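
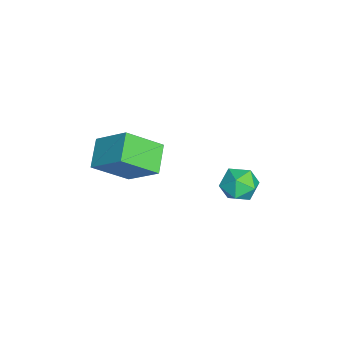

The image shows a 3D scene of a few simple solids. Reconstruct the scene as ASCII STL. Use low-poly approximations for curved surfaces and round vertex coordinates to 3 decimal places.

solid 
facet normal -0.396 -0.660 -0.638
outer loop
vertex 3.514 -5.485 0.944
vertex 2.144 -5.352 1.657
vertex 2.98 -3.881 -0.383
endloop
endfacet
facet normal 0.884 -0.086 -0.460
outer loop
vertex 3.816 -2.488 0.963
vertex 3.514 -5.485 0.944
vertex 2.98 -3.881 -0.383
endloop
endfacet
facet normal -0.396 -0.660 -0.638
outer loop
vertex 2.98 -3.881 -0.383
vertex 2.144 -5.352 1.657
vertex 1.61 -3.747 0.329
endloop
endfacet
facet normal -0.248 0.746 -0.618
outer loop
vertex 1.61 -3.747 0.329
vertex 3.816 -2.488 0.963
vertex 2.98 -3.881 -0.383
endloop
endfacet
facet normal 0.249 -0.746 0.618
outer loop
vertex 3.514 -5.485 0.944
vertex 2.98 -3.959 3.003
vertex 2.144 -5.352 1.657
endloop
endfacet
facet normal 0.884 -0.086 -0.460
outer loop
vertex 4.35 -4.093 2.291
vertex 3.514 -5.485 0.944
vertex 3.816 -2.488 0.963
endloop
endfacet
facet normal 0.248 -0.746 0.618
outer loop
vertex 4.35 -4.093 2.291
vertex 2.98 -3.959 3.003
vertex 3.514 -5.485 0.944
endloop
endfacet
facet normal -0.884 0.086 0.460
outer loop
vertex 2.144 -5.352 1.657
vertex 2.98 -3.959 3.003
vertex 1.61 -3.747 0.329
endloop
endfacet
facet normal -0.249 0.747 -0.617
outer loop
vertex 2.446 -2.355 1.676
vertex 3.816 -2.488 0.963
vertex 1.61 -3.747 0.329
endloop
endfacet
facet normal -0.884 0.086 0.460
outer loop
vertex 1.61 -3.747 0.329
vertex 2.98 -3.959 3.003
vertex 2.446 -2.355 1.676
endloop
endfacet
facet normal 0.396 0.660 0.638
outer loop
vertex 2.446 -2.355 1.676
vertex 4.35 -4.093 2.291
vertex 3.816 -2.488 0.963
endloop
endfacet
facet normal 0.396 0.660 0.638
outer loop
vertex 2.98 -3.959 3.003
vertex 4.35 -4.093 2.291
vertex 2.446 -2.355 1.676
endloop
endfacet
facet normal 0.314 0.919 -0.237
outer loop
vertex 2.592 1.491 -2.03
vertex 1.842 1.888 -1.483
vertex 2.734 1.695 -1.052
endloop
endfacet
facet normal 0.860 0.460 -0.221
outer loop
vertex 2.592 1.491 -2.03
vertex 2.734 1.695 -1.052
vertex 3.092 0.838 -1.445
endloop
endfacet
facet normal 0.723 -0.062 -0.688
outer loop
vertex 2.592 1.491 -2.03
vertex 3.092 0.838 -1.445
vertex 2.421 0.5 -2.12
endloop
endfacet
facet normal 0.092 0.074 -0.993
outer loop
vertex 2.592 1.491 -2.03
vertex 2.421 0.5 -2.12
vertex 1.649 1.149 -2.143
endloop
endfacet
facet normal -0.161 0.680 -0.715
outer loop
vertex 2.592 1.491 -2.03
vertex 1.649 1.149 -2.143
vertex 1.842 1.888 -1.483
endloop
endfacet
facet normal 0.886 0.172 0.431
outer loop
vertex 3.092 0.838 -1.445
vertex 2.734 1.695 -1.052
vertex 2.651 0.831 -0.537
endloop
endfacet
facet normal 0.003 0.915 0.404
outer loop
vertex 2.734 1.695 -1.052
vertex 1.842 1.888 -1.483
vertex 1.879 1.48 -0.56
endloop
endfacet
facet normal -0.765 0.528 -0.368
outer loop
vertex 1.842 1.888 -1.483
vertex 1.649 1.149 -2.143
vertex 1.208 1.142 -1.235
endloop
endfacet
facet normal -0.356 -0.453 -0.817
outer loop
vertex 1.649 1.149 -2.143
vertex 2.421 0.5 -2.12
vertex 1.566 0.285 -1.628
endloop
endfacet
facet normal 0.665 -0.673 -0.324
outer loop
vertex 2.421 0.5 -2.12
vertex 3.092 0.838 -1.445
vertex 2.458 0.092 -1.197
endloop
endfacet
facet normal -0.092 -0.074 0.993
outer loop
vertex 1.708 0.489 -0.65
vertex 2.651 0.831 -0.537
vertex 1.879 1.48 -0.56
endloop
endfacet
facet normal -0.723 0.062 0.688
outer loop
vertex 1.708 0.489 -0.65
vertex 1.879 1.48 -0.56
vertex 1.208 1.142 -1.235
endloop
endfacet
facet normal -0.860 -0.460 0.221
outer loop
vertex 1.708 0.489 -0.65
vertex 1.208 1.142 -1.235
vertex 1.566 0.285 -1.628
endloop
endfacet
facet normal -0.314 -0.919 0.237
outer loop
vertex 1.708 0.489 -0.65
vertex 1.566 0.285 -1.628
vertex 2.458 0.092 -1.197
endloop
endfacet
facet normal 0.161 -0.680 0.715
outer loop
vertex 1.708 0.489 -0.65
vertex 2.458 0.092 -1.197
vertex 2.651 0.831 -0.537
endloop
endfacet
facet normal 0.356 0.453 0.817
outer loop
vertex 1.879 1.48 -0.56
vertex 2.651 0.831 -0.537
vertex 2.734 1.695 -1.052
endloop
endfacet
facet normal -0.665 0.673 0.324
outer loop
vertex 1.208 1.142 -1.235
vertex 1.879 1.48 -0.56
vertex 1.842 1.888 -1.483
endloop
endfacet
facet normal -0.886 -0.172 -0.431
outer loop
vertex 1.566 0.285 -1.628
vertex 1.208 1.142 -1.235
vertex 1.649 1.149 -2.143
endloop
endfacet
facet normal -0.003 -0.915 -0.404
outer loop
vertex 2.458 0.092 -1.197
vertex 1.566 0.285 -1.628
vertex 2.421 0.5 -2.12
endloop
endfacet
facet normal 0.765 -0.528 0.368
outer loop
vertex 2.651 0.831 -0.537
vertex 2.458 0.092 -1.197
vertex 3.092 0.838 -1.445
endloop
endfacet

endsolid


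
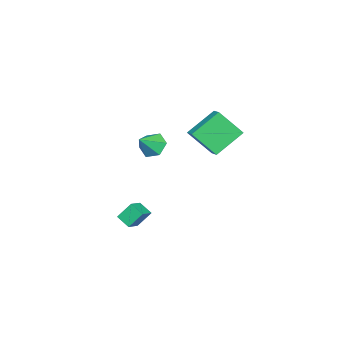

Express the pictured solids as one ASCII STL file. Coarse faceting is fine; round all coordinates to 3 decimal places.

solid 
facet normal -0.905 0.078 -0.418
outer loop
vertex 2.283 1.047 -2.751
vertex 2.548 1.829 -3.179
vertex 2.658 0.41 -3.683
endloop
endfacet
facet normal -0.285 -0.841 0.460
outer loop
vertex 3.572 0.331 -3.261
vertex 2.283 1.047 -2.751
vertex 2.658 0.41 -3.683
endloop
endfacet
facet normal -0.905 0.078 -0.418
outer loop
vertex 2.658 0.41 -3.683
vertex 2.548 1.829 -3.179
vertex 2.923 1.192 -4.111
endloop
endfacet
facet normal 0.315 -0.536 -0.783
outer loop
vertex 2.923 1.192 -4.111
vertex 3.572 0.331 -3.261
vertex 2.658 0.41 -3.683
endloop
endfacet
facet normal -0.315 0.536 0.783
outer loop
vertex 2.283 1.047 -2.751
vertex 3.462 1.75 -2.757
vertex 2.548 1.829 -3.179
endloop
endfacet
facet normal -0.285 -0.841 0.460
outer loop
vertex 3.197 0.968 -2.329
vertex 2.283 1.047 -2.751
vertex 3.572 0.331 -3.261
endloop
endfacet
facet normal -0.315 0.536 0.783
outer loop
vertex 3.197 0.968 -2.329
vertex 3.462 1.75 -2.757
vertex 2.283 1.047 -2.751
endloop
endfacet
facet normal 0.285 0.841 -0.460
outer loop
vertex 2.548 1.829 -3.179
vertex 3.462 1.75 -2.757
vertex 2.923 1.192 -4.111
endloop
endfacet
facet normal 0.315 -0.536 -0.783
outer loop
vertex 3.837 1.113 -3.689
vertex 3.572 0.331 -3.261
vertex 2.923 1.192 -4.111
endloop
endfacet
facet normal 0.285 0.841 -0.460
outer loop
vertex 2.923 1.192 -4.111
vertex 3.462 1.75 -2.757
vertex 3.837 1.113 -3.689
endloop
endfacet
facet normal 0.905 -0.078 0.418
outer loop
vertex 3.837 1.113 -3.689
vertex 3.197 0.968 -2.329
vertex 3.572 0.331 -3.261
endloop
endfacet
facet normal 0.905 -0.078 0.418
outer loop
vertex 3.462 1.75 -2.757
vertex 3.197 0.968 -2.329
vertex 3.837 1.113 -3.689
endloop
endfacet
facet normal -0.686 0.458 0.566
outer loop
vertex -4.809 2.251 0.957
vertex -4.144 2.818 1.304
vertex -5.157 3.578 -0.54
endloop
endfacet
facet normal -0.707 -0.603 -0.370
outer loop
vertex -3.696 2.602 -1.744
vertex -4.809 2.251 0.957
vertex -5.157 3.578 -0.54
endloop
endfacet
facet normal -0.686 0.458 0.566
outer loop
vertex -5.157 3.578 -0.54
vertex -4.144 2.818 1.304
vertex -4.492 4.145 -0.192
endloop
endfacet
facet normal -0.171 0.653 -0.737
outer loop
vertex -4.492 4.145 -0.192
vertex -3.696 2.602 -1.744
vertex -5.157 3.578 -0.54
endloop
endfacet
facet normal 0.172 -0.653 0.738
outer loop
vertex -4.809 2.251 0.957
vertex -2.683 1.842 0.1
vertex -4.144 2.818 1.304
endloop
endfacet
facet normal -0.707 -0.602 -0.370
outer loop
vertex -3.348 1.275 -0.248
vertex -4.809 2.251 0.957
vertex -3.696 2.602 -1.744
endloop
endfacet
facet normal 0.171 -0.654 0.737
outer loop
vertex -3.348 1.275 -0.248
vertex -2.683 1.842 0.1
vertex -4.809 2.251 0.957
endloop
endfacet
facet normal 0.707 0.602 0.370
outer loop
vertex -4.144 2.818 1.304
vertex -2.683 1.842 0.1
vertex -4.492 4.145 -0.192
endloop
endfacet
facet normal -0.172 0.653 -0.738
outer loop
vertex -3.031 3.169 -1.397
vertex -3.696 2.602 -1.744
vertex -4.492 4.145 -0.192
endloop
endfacet
facet normal 0.707 0.602 0.370
outer loop
vertex -4.492 4.145 -0.192
vertex -2.683 1.842 0.1
vertex -3.031 3.169 -1.397
endloop
endfacet
facet normal 0.686 -0.458 -0.566
outer loop
vertex -3.031 3.169 -1.397
vertex -3.348 1.275 -0.248
vertex -3.696 2.602 -1.744
endloop
endfacet
facet normal 0.686 -0.458 -0.565
outer loop
vertex -2.683 1.842 0.1
vertex -3.348 1.275 -0.248
vertex -3.031 3.169 -1.397
endloop
endfacet
facet normal -0.725 0.260 -0.638
outer loop
vertex -0.492 0.108 -0.941
vertex -1.023 0.29 -0.264
vertex -0.504 0.918 -0.598
endloop
endfacet
facet normal 0.953 0.130 -0.274
outer loop
vertex -0.492 0.108 -0.941
vertex -0.504 0.918 -0.598
vertex -0.017 -0.07 0.624
endloop
endfacet
facet normal -0.725 0.259 -0.638
outer loop
vertex -0.504 0.918 -0.598
vertex -1.023 0.29 -0.264
vertex -1.036 1.1 0.08
endloop
endfacet
facet normal 0.639 0.702 0.313
outer loop
vertex -0.504 0.918 -0.598
vertex -1.036 1.1 0.08
vertex -0.017 -0.07 0.624
endloop
endfacet
facet normal -0.724 0.260 -0.639
outer loop
vertex -1.036 1.1 0.08
vertex -1.023 0.29 -0.264
vertex -1.555 0.473 0.413
endloop
endfacet
facet normal 0.035 0.446 0.894
outer loop
vertex -1.036 1.1 0.08
vertex -1.555 0.473 0.413
vertex -0.017 -0.07 0.624
endloop
endfacet
facet normal -0.724 0.259 -0.639
outer loop
vertex -1.555 0.473 0.413
vertex -1.023 0.29 -0.264
vertex -1.542 -0.337 0.07
endloop
endfacet
facet normal -0.256 -0.380 0.889
outer loop
vertex -1.555 0.473 0.413
vertex -1.542 -0.337 0.07
vertex -0.017 -0.07 0.624
endloop
endfacet
facet normal -0.725 0.260 -0.638
outer loop
vertex -1.542 -0.337 0.07
vertex -1.023 0.29 -0.264
vertex -1.011 -0.52 -0.607
endloop
endfacet
facet normal 0.057 -0.952 0.302
outer loop
vertex -1.542 -0.337 0.07
vertex -1.011 -0.52 -0.607
vertex -0.017 -0.07 0.624
endloop
endfacet
facet normal -0.725 0.260 -0.638
outer loop
vertex -1.011 -0.52 -0.607
vertex -1.023 0.29 -0.264
vertex -0.492 0.108 -0.941
endloop
endfacet
facet normal 0.662 -0.696 -0.280
outer loop
vertex -1.011 -0.52 -0.607
vertex -0.492 0.108 -0.941
vertex -0.017 -0.07 0.624
endloop
endfacet

endsolid


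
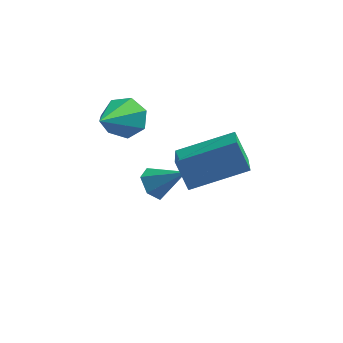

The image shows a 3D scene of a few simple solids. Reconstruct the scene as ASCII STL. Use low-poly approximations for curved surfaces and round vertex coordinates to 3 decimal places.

solid 
facet normal 0.189 0.842 -0.506
outer loop
vertex 0.097 -0.749 0.227
vertex -0.563 -0.823 -0.143
vertex -0.425 -0.461 0.511
endloop
endfacet
facet normal 0.482 0.010 0.876
outer loop
vertex 0.097 -0.749 0.227
vertex -0.425 -0.461 0.511
vertex -0.917 -2.397 0.803
endloop
endfacet
facet normal 0.189 0.842 -0.506
outer loop
vertex -0.425 -0.461 0.511
vertex -0.563 -0.823 -0.143
vertex -1.05 -0.446 0.302
endloop
endfacet
facet normal -0.305 0.217 0.927
outer loop
vertex -0.425 -0.461 0.511
vertex -1.05 -0.446 0.302
vertex -0.917 -2.397 0.803
endloop
endfacet
facet normal 0.189 0.842 -0.506
outer loop
vertex -1.05 -0.446 0.302
vertex -0.563 -0.823 -0.143
vertex -1.309 -0.715 -0.242
endloop
endfacet
facet normal -0.910 0.044 0.412
outer loop
vertex -1.05 -0.446 0.302
vertex -1.309 -0.715 -0.242
vertex -0.917 -2.397 0.803
endloop
endfacet
facet normal 0.189 0.842 -0.506
outer loop
vertex -1.309 -0.715 -0.242
vertex -0.563 -0.823 -0.143
vertex -1.006 -1.065 -0.711
endloop
endfacet
facet normal -0.880 -0.381 -0.284
outer loop
vertex -1.309 -0.715 -0.242
vertex -1.006 -1.065 -0.711
vertex -0.917 -2.397 0.803
endloop
endfacet
facet normal 0.189 0.842 -0.506
outer loop
vertex -1.006 -1.065 -0.711
vertex -0.563 -0.823 -0.143
vertex -0.369 -1.233 -0.753
endloop
endfacet
facet normal -0.236 -0.736 -0.634
outer loop
vertex -1.006 -1.065 -0.711
vertex -0.369 -1.233 -0.753
vertex -0.917 -2.397 0.803
endloop
endfacet
facet normal 0.190 0.842 -0.505
outer loop
vertex -0.369 -1.233 -0.753
vertex -0.563 -0.823 -0.143
vertex 0.121 -1.093 -0.335
endloop
endfacet
facet normal 0.537 -0.755 -0.376
outer loop
vertex -0.369 -1.233 -0.753
vertex 0.121 -1.093 -0.335
vertex -0.917 -2.397 0.803
endloop
endfacet
facet normal 0.190 0.841 -0.507
outer loop
vertex 0.121 -1.093 -0.335
vertex -0.563 -0.823 -0.143
vertex 0.097 -0.749 0.227
endloop
endfacet
facet normal 0.856 -0.423 0.296
outer loop
vertex 0.121 -1.093 -0.335
vertex 0.097 -0.749 0.227
vertex -0.917 -2.397 0.803
endloop
endfacet
facet normal -0.798 0.033 -0.602
outer loop
vertex 0.493 0.176 -4.173
vertex 0.137 -0.069 -3.714
vertex 0.201 0.556 -3.765
endloop
endfacet
facet normal 0.662 0.723 -0.200
outer loop
vertex 0.493 0.176 -4.173
vertex 0.201 0.556 -3.765
vertex 1.183 -0.111 -2.926
endloop
endfacet
facet normal -0.798 0.033 -0.602
outer loop
vertex 0.201 0.556 -3.765
vertex 0.137 -0.069 -3.714
vertex -0.155 0.311 -3.306
endloop
endfacet
facet normal 0.112 0.838 0.534
outer loop
vertex 0.201 0.556 -3.765
vertex -0.155 0.311 -3.306
vertex 1.183 -0.111 -2.926
endloop
endfacet
facet normal -0.798 0.033 -0.602
outer loop
vertex -0.155 0.311 -3.306
vertex 0.137 -0.069 -3.714
vertex -0.219 -0.313 -3.255
endloop
endfacet
facet normal -0.241 0.104 0.965
outer loop
vertex -0.155 0.311 -3.306
vertex -0.219 -0.313 -3.255
vertex 1.183 -0.111 -2.926
endloop
endfacet
facet normal -0.798 0.031 -0.602
outer loop
vertex -0.219 -0.313 -3.255
vertex 0.137 -0.069 -3.714
vertex 0.074 -0.694 -3.663
endloop
endfacet
facet normal -0.048 -0.747 0.663
outer loop
vertex -0.219 -0.313 -3.255
vertex 0.074 -0.694 -3.663
vertex 1.183 -0.111 -2.926
endloop
endfacet
facet normal -0.798 0.031 -0.602
outer loop
vertex 0.074 -0.694 -3.663
vertex 0.137 -0.069 -3.714
vertex 0.43 -0.449 -4.122
endloop
endfacet
facet normal 0.501 -0.862 -0.072
outer loop
vertex 0.074 -0.694 -3.663
vertex 0.43 -0.449 -4.122
vertex 1.183 -0.111 -2.926
endloop
endfacet
facet normal -0.798 0.031 -0.602
outer loop
vertex 0.43 -0.449 -4.122
vertex 0.137 -0.069 -3.714
vertex 0.493 0.176 -4.173
endloop
endfacet
facet normal 0.855 -0.127 -0.502
outer loop
vertex 0.43 -0.449 -4.122
vertex 0.493 0.176 -4.173
vertex 1.183 -0.111 -2.926
endloop
endfacet
facet normal -0.447 0.344 0.826
outer loop
vertex 3.102 -2.328 0.456
vertex 2.73 -0.518 -0.498
vertex 1.436 -2.998 -0.166
endloop
endfacet
facet normal 0.179 -0.870 0.459
outer loop
vertex 1.91 -3.362 -1.042
vertex 3.102 -2.328 0.456
vertex 1.436 -2.998 -0.166
endloop
endfacet
facet normal -0.447 0.344 0.826
outer loop
vertex 1.436 -2.998 -0.166
vertex 2.73 -0.518 -0.498
vertex 1.065 -1.187 -1.12
endloop
endfacet
facet normal -0.877 -0.352 -0.328
outer loop
vertex 1.065 -1.187 -1.12
vertex 1.91 -3.362 -1.042
vertex 1.436 -2.998 -0.166
endloop
endfacet
facet normal 0.876 0.353 0.328
outer loop
vertex 3.102 -2.328 0.456
vertex 3.204 -0.882 -1.374
vertex 2.73 -0.518 -0.498
endloop
endfacet
facet normal 0.178 -0.870 0.459
outer loop
vertex 3.575 -2.693 -0.42
vertex 3.102 -2.328 0.456
vertex 1.91 -3.362 -1.042
endloop
endfacet
facet normal 0.877 0.352 0.327
outer loop
vertex 3.575 -2.693 -0.42
vertex 3.204 -0.882 -1.374
vertex 3.102 -2.328 0.456
endloop
endfacet
facet normal -0.179 0.871 -0.458
outer loop
vertex 2.73 -0.518 -0.498
vertex 3.204 -0.882 -1.374
vertex 1.065 -1.187 -1.12
endloop
endfacet
facet normal -0.877 -0.352 -0.327
outer loop
vertex 1.538 -1.552 -1.996
vertex 1.91 -3.362 -1.042
vertex 1.065 -1.187 -1.12
endloop
endfacet
facet normal -0.179 0.870 -0.459
outer loop
vertex 1.065 -1.187 -1.12
vertex 3.204 -0.882 -1.374
vertex 1.538 -1.552 -1.996
endloop
endfacet
facet normal 0.447 -0.344 -0.826
outer loop
vertex 1.538 -1.552 -1.996
vertex 3.575 -2.693 -0.42
vertex 1.91 -3.362 -1.042
endloop
endfacet
facet normal 0.447 -0.344 -0.826
outer loop
vertex 3.204 -0.882 -1.374
vertex 3.575 -2.693 -0.42
vertex 1.538 -1.552 -1.996
endloop
endfacet

endsolid


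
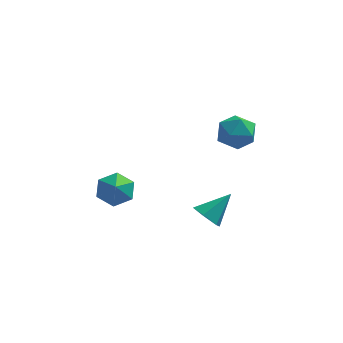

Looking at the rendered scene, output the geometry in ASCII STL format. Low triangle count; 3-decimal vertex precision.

solid 
facet normal -0.622 -0.487 -0.613
outer loop
vertex 3.021 -3.558 0.893
vertex 2.336 -3.466 1.515
vertex 2.465 -2.813 0.865
endloop
endfacet
facet normal 0.707 0.510 -0.490
outer loop
vertex 3.021 -3.558 0.893
vertex 2.465 -2.813 0.865
vertex 3.524 -2.534 2.685
endloop
endfacet
facet normal -0.622 -0.487 -0.613
outer loop
vertex 2.465 -2.813 0.865
vertex 2.336 -3.466 1.515
vertex 1.78 -2.721 1.487
endloop
endfacet
facet normal -0.003 0.989 -0.150
outer loop
vertex 2.465 -2.813 0.865
vertex 1.78 -2.721 1.487
vertex 3.524 -2.534 2.685
endloop
endfacet
facet normal -0.622 -0.487 -0.612
outer loop
vertex 1.78 -2.721 1.487
vertex 2.336 -3.466 1.515
vertex 1.651 -3.373 2.137
endloop
endfacet
facet normal -0.468 0.669 0.578
outer loop
vertex 1.78 -2.721 1.487
vertex 1.651 -3.373 2.137
vertex 3.524 -2.534 2.685
endloop
endfacet
facet normal -0.622 -0.487 -0.612
outer loop
vertex 1.651 -3.373 2.137
vertex 2.336 -3.466 1.515
vertex 2.207 -4.118 2.165
endloop
endfacet
facet normal -0.224 -0.131 0.966
outer loop
vertex 1.651 -3.373 2.137
vertex 2.207 -4.118 2.165
vertex 3.524 -2.534 2.685
endloop
endfacet
facet normal -0.622 -0.488 -0.613
outer loop
vertex 2.207 -4.118 2.165
vertex 2.336 -3.466 1.515
vertex 2.892 -4.21 1.543
endloop
endfacet
facet normal 0.486 -0.610 0.626
outer loop
vertex 2.207 -4.118 2.165
vertex 2.892 -4.21 1.543
vertex 3.524 -2.534 2.685
endloop
endfacet
facet normal -0.622 -0.488 -0.613
outer loop
vertex 2.892 -4.21 1.543
vertex 2.336 -3.466 1.515
vertex 3.021 -3.558 0.893
endloop
endfacet
facet normal 0.952 -0.290 -0.102
outer loop
vertex 2.892 -4.21 1.543
vertex 3.021 -3.558 0.893
vertex 3.524 -2.534 2.685
endloop
endfacet
facet normal -0.997 0.081 0.015
outer loop
vertex 2.564 4.305 2.714
vertex 2.462 3.073 2.601
vertex 2.521 3.59 3.727
endloop
endfacet
facet normal -0.693 0.602 0.396
outer loop
vertex 2.564 4.305 2.714
vertex 2.521 3.59 3.727
vertex 3.316 4.541 3.672
endloop
endfacet
facet normal -0.256 0.966 -0.037
outer loop
vertex 2.564 4.305 2.714
vertex 3.316 4.541 3.672
vertex 3.749 4.611 2.511
endloop
endfacet
facet normal -0.290 0.669 -0.684
outer loop
vertex 2.564 4.305 2.714
vertex 3.749 4.611 2.511
vertex 3.221 3.705 1.849
endloop
endfacet
facet normal -0.748 0.122 -0.653
outer loop
vertex 2.564 4.305 2.714
vertex 3.221 3.705 1.849
vertex 2.462 3.073 2.601
endloop
endfacet
facet normal -0.297 0.301 0.906
outer loop
vertex 3.316 4.541 3.672
vertex 2.521 3.59 3.727
vertex 3.679 3.455 4.151
endloop
endfacet
facet normal -0.788 -0.543 0.291
outer loop
vertex 2.521 3.59 3.727
vertex 2.462 3.073 2.601
vertex 3.151 2.549 3.489
endloop
endfacet
facet normal -0.385 -0.477 -0.790
outer loop
vertex 2.462 3.073 2.601
vertex 3.221 3.705 1.849
vertex 3.584 2.619 2.328
endloop
endfacet
facet normal 0.356 0.407 -0.841
outer loop
vertex 3.221 3.705 1.849
vertex 3.749 4.611 2.511
vertex 4.379 3.57 2.273
endloop
endfacet
facet normal 0.410 0.889 0.206
outer loop
vertex 3.749 4.611 2.511
vertex 3.316 4.541 3.672
vertex 4.438 4.087 3.399
endloop
endfacet
facet normal 0.290 -0.669 0.684
outer loop
vertex 4.336 2.855 3.286
vertex 3.679 3.455 4.151
vertex 3.151 2.549 3.489
endloop
endfacet
facet normal 0.256 -0.966 0.037
outer loop
vertex 4.336 2.855 3.286
vertex 3.151 2.549 3.489
vertex 3.584 2.619 2.328
endloop
endfacet
facet normal 0.693 -0.602 -0.396
outer loop
vertex 4.336 2.855 3.286
vertex 3.584 2.619 2.328
vertex 4.379 3.57 2.273
endloop
endfacet
facet normal 0.997 -0.081 -0.015
outer loop
vertex 4.336 2.855 3.286
vertex 4.379 3.57 2.273
vertex 4.438 4.087 3.399
endloop
endfacet
facet normal 0.748 -0.122 0.653
outer loop
vertex 4.336 2.855 3.286
vertex 4.438 4.087 3.399
vertex 3.679 3.455 4.151
endloop
endfacet
facet normal -0.356 -0.407 0.841
outer loop
vertex 3.151 2.549 3.489
vertex 3.679 3.455 4.151
vertex 2.521 3.59 3.727
endloop
endfacet
facet normal -0.410 -0.889 -0.206
outer loop
vertex 3.584 2.619 2.328
vertex 3.151 2.549 3.489
vertex 2.462 3.073 2.601
endloop
endfacet
facet normal 0.297 -0.301 -0.906
outer loop
vertex 4.379 3.57 2.273
vertex 3.584 2.619 2.328
vertex 3.221 3.705 1.849
endloop
endfacet
facet normal 0.788 0.543 -0.291
outer loop
vertex 4.438 4.087 3.399
vertex 4.379 3.57 2.273
vertex 3.749 4.611 2.511
endloop
endfacet
facet normal 0.385 0.477 0.790
outer loop
vertex 3.679 3.455 4.151
vertex 4.438 4.087 3.399
vertex 3.316 4.541 3.672
endloop
endfacet
facet normal -0.103 0.685 -0.721
outer loop
vertex -1.625 -0.982 2.045
vertex -2.561 -1.432 1.751
vertex -2.549 -0.649 2.494
endloop
endfacet
facet normal 0.463 0.095 0.881
outer loop
vertex -1.625 -0.982 2.045
vertex -2.549 -0.649 2.494
vertex -2.439 -2.248 2.609
endloop
endfacet
facet normal -0.103 0.685 -0.721
outer loop
vertex -2.549 -0.649 2.494
vertex -2.561 -1.432 1.751
vertex -3.485 -1.099 2.2
endloop
endfacet
facet normal -0.319 0.046 0.946
outer loop
vertex -2.549 -0.649 2.494
vertex -3.485 -1.099 2.2
vertex -2.439 -2.248 2.609
endloop
endfacet
facet normal -0.103 0.686 -0.721
outer loop
vertex -3.485 -1.099 2.2
vertex -2.561 -1.432 1.751
vertex -3.498 -1.882 1.457
endloop
endfacet
facet normal -0.719 -0.472 0.510
outer loop
vertex -3.485 -1.099 2.2
vertex -3.498 -1.882 1.457
vertex -2.439 -2.248 2.609
endloop
endfacet
facet normal -0.103 0.685 -0.721
outer loop
vertex -3.498 -1.882 1.457
vertex -2.561 -1.432 1.751
vertex -2.574 -2.216 1.008
endloop
endfacet
facet normal -0.336 -0.942 0.009
outer loop
vertex -3.498 -1.882 1.457
vertex -2.574 -2.216 1.008
vertex -2.439 -2.248 2.609
endloop
endfacet
facet normal -0.103 0.685 -0.721
outer loop
vertex -2.574 -2.216 1.008
vertex -2.561 -1.432 1.751
vertex -1.637 -1.766 1.302
endloop
endfacet
facet normal 0.446 -0.893 -0.055
outer loop
vertex -2.574 -2.216 1.008
vertex -1.637 -1.766 1.302
vertex -2.439 -2.248 2.609
endloop
endfacet
facet normal -0.103 0.685 -0.721
outer loop
vertex -1.637 -1.766 1.302
vertex -2.561 -1.432 1.751
vertex -1.625 -0.982 2.045
endloop
endfacet
facet normal 0.846 -0.374 0.381
outer loop
vertex -1.637 -1.766 1.302
vertex -1.625 -0.982 2.045
vertex -2.439 -2.248 2.609
endloop
endfacet

endsolid


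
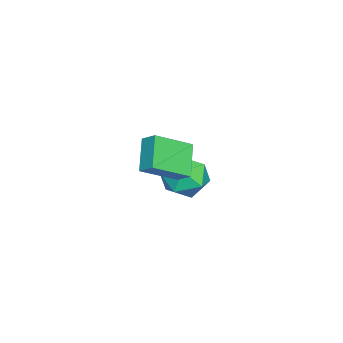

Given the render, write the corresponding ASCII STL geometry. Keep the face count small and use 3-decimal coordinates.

solid 
facet normal -0.581 0.235 0.779
outer loop
vertex -1.672 3.277 -2.217
vertex -0.919 2.703 -1.482
vertex -0.759 3.868 -1.714
endloop
endfacet
facet normal -0.624 0.734 0.270
outer loop
vertex -1.672 3.277 -2.217
vertex -0.759 3.868 -1.714
vertex -1.034 4.058 -2.865
endloop
endfacet
facet normal -0.847 0.418 -0.330
outer loop
vertex -1.672 3.277 -2.217
vertex -1.034 4.058 -2.865
vertex -1.364 3.01 -3.344
endloop
endfacet
facet normal -0.942 -0.276 -0.192
outer loop
vertex -1.672 3.277 -2.217
vertex -1.364 3.01 -3.344
vertex -1.293 2.173 -2.49
endloop
endfacet
facet normal -0.778 -0.389 0.493
outer loop
vertex -1.672 3.277 -2.217
vertex -1.293 2.173 -2.49
vertex -0.919 2.703 -1.482
endloop
endfacet
facet normal 0.033 0.987 0.155
outer loop
vertex -1.034 4.058 -2.865
vertex -0.759 3.868 -1.714
vertex 0.113 3.967 -2.53
endloop
endfacet
facet normal 0.102 0.181 0.978
outer loop
vertex -0.759 3.868 -1.714
vertex -0.919 2.703 -1.482
vertex 0.184 3.13 -1.676
endloop
endfacet
facet normal -0.216 -0.829 0.516
outer loop
vertex -0.919 2.703 -1.482
vertex -1.293 2.173 -2.49
vertex -0.146 2.082 -2.155
endloop
endfacet
facet normal -0.481 -0.646 -0.593
outer loop
vertex -1.293 2.173 -2.49
vertex -1.364 3.01 -3.344
vertex -0.421 2.272 -3.306
endloop
endfacet
facet normal -0.328 0.476 -0.816
outer loop
vertex -1.364 3.01 -3.344
vertex -1.034 4.058 -2.865
vertex -0.261 3.437 -3.538
endloop
endfacet
facet normal 0.942 0.276 0.192
outer loop
vertex 0.492 2.863 -2.803
vertex 0.113 3.967 -2.53
vertex 0.184 3.13 -1.676
endloop
endfacet
facet normal 0.847 -0.418 0.330
outer loop
vertex 0.492 2.863 -2.803
vertex 0.184 3.13 -1.676
vertex -0.146 2.082 -2.155
endloop
endfacet
facet normal 0.624 -0.734 -0.270
outer loop
vertex 0.492 2.863 -2.803
vertex -0.146 2.082 -2.155
vertex -0.421 2.272 -3.306
endloop
endfacet
facet normal 0.581 -0.235 -0.779
outer loop
vertex 0.492 2.863 -2.803
vertex -0.421 2.272 -3.306
vertex -0.261 3.437 -3.538
endloop
endfacet
facet normal 0.778 0.389 -0.493
outer loop
vertex 0.492 2.863 -2.803
vertex -0.261 3.437 -3.538
vertex 0.113 3.967 -2.53
endloop
endfacet
facet normal 0.481 0.646 0.593
outer loop
vertex 0.184 3.13 -1.676
vertex 0.113 3.967 -2.53
vertex -0.759 3.868 -1.714
endloop
endfacet
facet normal 0.328 -0.476 0.816
outer loop
vertex -0.146 2.082 -2.155
vertex 0.184 3.13 -1.676
vertex -0.919 2.703 -1.482
endloop
endfacet
facet normal -0.033 -0.987 -0.155
outer loop
vertex -0.421 2.272 -3.306
vertex -0.146 2.082 -2.155
vertex -1.293 2.173 -2.49
endloop
endfacet
facet normal -0.102 -0.181 -0.978
outer loop
vertex -0.261 3.437 -3.538
vertex -0.421 2.272 -3.306
vertex -1.364 3.01 -3.344
endloop
endfacet
facet normal 0.216 0.829 -0.516
outer loop
vertex 0.113 3.967 -2.53
vertex -0.261 3.437 -3.538
vertex -1.034 4.058 -2.865
endloop
endfacet
facet normal -0.741 -0.130 0.659
outer loop
vertex 3.626 2.343 2.181
vertex 3.928 2.951 2.641
vertex 2.542 3.613 1.213
endloop
endfacet
facet normal -0.368 -0.742 -0.561
outer loop
vertex 3.772 3.829 0.119
vertex 3.626 2.343 2.181
vertex 2.542 3.613 1.213
endloop
endfacet
facet normal -0.741 -0.130 0.659
outer loop
vertex 2.542 3.613 1.213
vertex 3.928 2.951 2.641
vertex 2.844 4.221 1.672
endloop
endfacet
facet normal -0.562 0.658 -0.502
outer loop
vertex 2.844 4.221 1.672
vertex 3.772 3.829 0.119
vertex 2.542 3.613 1.213
endloop
endfacet
facet normal 0.562 -0.658 0.501
outer loop
vertex 3.626 2.343 2.181
vertex 5.158 3.167 1.547
vertex 3.928 2.951 2.641
endloop
endfacet
facet normal -0.368 -0.742 -0.561
outer loop
vertex 4.856 2.559 1.088
vertex 3.626 2.343 2.181
vertex 3.772 3.829 0.119
endloop
endfacet
facet normal 0.562 -0.658 0.502
outer loop
vertex 4.856 2.559 1.088
vertex 5.158 3.167 1.547
vertex 3.626 2.343 2.181
endloop
endfacet
facet normal 0.368 0.742 0.560
outer loop
vertex 3.928 2.951 2.641
vertex 5.158 3.167 1.547
vertex 2.844 4.221 1.672
endloop
endfacet
facet normal -0.561 0.658 -0.502
outer loop
vertex 4.074 4.437 0.579
vertex 3.772 3.829 0.119
vertex 2.844 4.221 1.672
endloop
endfacet
facet normal 0.368 0.742 0.561
outer loop
vertex 2.844 4.221 1.672
vertex 5.158 3.167 1.547
vertex 4.074 4.437 0.579
endloop
endfacet
facet normal 0.741 0.130 -0.659
outer loop
vertex 4.074 4.437 0.579
vertex 4.856 2.559 1.088
vertex 3.772 3.829 0.119
endloop
endfacet
facet normal 0.741 0.130 -0.659
outer loop
vertex 5.158 3.167 1.547
vertex 4.856 2.559 1.088
vertex 4.074 4.437 0.579
endloop
endfacet

endsolid


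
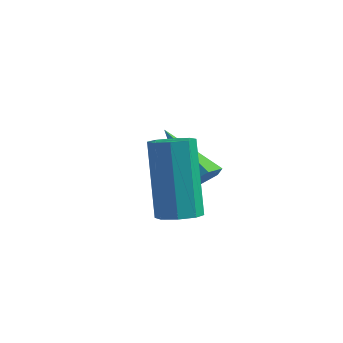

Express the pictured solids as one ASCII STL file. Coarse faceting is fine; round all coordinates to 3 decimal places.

solid 
facet normal 0.265 -0.315 -0.911
outer loop
vertex -0.045 -2.499 -0.025
vertex -0.52 -2.751 -0.076
vertex -0.335 -2.257 -0.193
endloop
endfacet
facet normal 0.661 0.747 -0.065
outer loop
vertex -0.045 -2.499 -0.025
vertex -0.335 -2.257 -0.193
vertex -0.605 -1.837 1.888
endloop
endfacet
facet normal 0.661 0.747 -0.065
outer loop
vertex -0.605 -1.837 1.888
vertex -0.335 -2.257 -0.193
vertex -0.895 -1.595 1.72
endloop
endfacet
facet normal -0.266 0.314 0.911
outer loop
vertex -0.605 -1.837 1.888
vertex -0.895 -1.595 1.72
vertex -1.08 -2.089 1.836
endloop
endfacet
facet normal 0.266 -0.315 -0.911
outer loop
vertex -0.335 -2.257 -0.193
vertex -0.52 -2.751 -0.076
vertex -0.733 -2.304 -0.293
endloop
endfacet
facet normal -0.027 0.942 -0.334
outer loop
vertex -0.335 -2.257 -0.193
vertex -0.733 -2.304 -0.293
vertex -0.895 -1.595 1.72
endloop
endfacet
facet normal -0.030 0.942 -0.334
outer loop
vertex -0.895 -1.595 1.72
vertex -0.733 -2.304 -0.293
vertex -1.293 -1.643 1.62
endloop
endfacet
facet normal -0.267 0.314 0.911
outer loop
vertex -0.895 -1.595 1.72
vertex -1.293 -1.643 1.62
vertex -1.08 -2.089 1.836
endloop
endfacet
facet normal 0.266 -0.315 -0.911
outer loop
vertex -0.733 -2.304 -0.293
vertex -0.52 -2.751 -0.076
vertex -1.007 -2.613 -0.266
endloop
endfacet
facet normal -0.701 0.586 -0.407
outer loop
vertex -0.733 -2.304 -0.293
vertex -1.007 -2.613 -0.266
vertex -1.293 -1.643 1.62
endloop
endfacet
facet normal -0.702 0.585 -0.407
outer loop
vertex -1.293 -1.643 1.62
vertex -1.007 -2.613 -0.266
vertex -1.566 -1.952 1.647
endloop
endfacet
facet normal -0.266 0.314 0.911
outer loop
vertex -1.293 -1.643 1.62
vertex -1.566 -1.952 1.647
vertex -1.08 -2.089 1.836
endloop
endfacet
facet normal 0.266 -0.314 -0.911
outer loop
vertex -1.007 -2.613 -0.266
vertex -0.52 -2.751 -0.076
vertex -0.995 -3.003 -0.128
endloop
endfacet
facet normal -0.963 -0.115 -0.242
outer loop
vertex -1.007 -2.613 -0.266
vertex -0.995 -3.003 -0.128
vertex -1.566 -1.952 1.647
endloop
endfacet
facet normal -0.963 -0.113 -0.243
outer loop
vertex -1.566 -1.952 1.647
vertex -0.995 -3.003 -0.128
vertex -1.555 -2.341 1.785
endloop
endfacet
facet normal -0.265 0.316 0.911
outer loop
vertex -1.566 -1.952 1.647
vertex -1.555 -2.341 1.785
vertex -1.08 -2.089 1.836
endloop
endfacet
facet normal 0.266 -0.314 -0.911
outer loop
vertex -0.995 -3.003 -0.128
vertex -0.52 -2.751 -0.076
vertex -0.705 -3.245 0.04
endloop
endfacet
facet normal -0.661 -0.747 0.065
outer loop
vertex -0.995 -3.003 -0.128
vertex -0.705 -3.245 0.04
vertex -1.555 -2.341 1.785
endloop
endfacet
facet normal -0.661 -0.747 0.065
outer loop
vertex -1.555 -2.341 1.785
vertex -0.705 -3.245 0.04
vertex -1.265 -2.583 1.953
endloop
endfacet
facet normal -0.265 0.315 0.911
outer loop
vertex -1.555 -2.341 1.785
vertex -1.265 -2.583 1.953
vertex -1.08 -2.089 1.836
endloop
endfacet
facet normal 0.267 -0.314 -0.911
outer loop
vertex -0.705 -3.245 0.04
vertex -0.52 -2.751 -0.076
vertex -0.307 -3.197 0.14
endloop
endfacet
facet normal 0.030 -0.942 0.335
outer loop
vertex -0.705 -3.245 0.04
vertex -0.307 -3.197 0.14
vertex -1.265 -2.583 1.953
endloop
endfacet
facet normal 0.027 -0.942 0.334
outer loop
vertex -1.265 -2.583 1.953
vertex -0.307 -3.197 0.14
vertex -0.867 -2.536 2.053
endloop
endfacet
facet normal -0.266 0.315 0.911
outer loop
vertex -1.265 -2.583 1.953
vertex -0.867 -2.536 2.053
vertex -1.08 -2.089 1.836
endloop
endfacet
facet normal 0.266 -0.314 -0.911
outer loop
vertex -0.307 -3.197 0.14
vertex -0.52 -2.751 -0.076
vertex -0.034 -2.888 0.113
endloop
endfacet
facet normal 0.702 -0.584 0.407
outer loop
vertex -0.307 -3.197 0.14
vertex -0.034 -2.888 0.113
vertex -0.867 -2.536 2.053
endloop
endfacet
facet normal 0.701 -0.586 0.407
outer loop
vertex -0.867 -2.536 2.053
vertex -0.034 -2.888 0.113
vertex -0.593 -2.227 2.026
endloop
endfacet
facet normal -0.266 0.315 0.911
outer loop
vertex -0.867 -2.536 2.053
vertex -0.593 -2.227 2.026
vertex -1.08 -2.089 1.836
endloop
endfacet
facet normal 0.265 -0.316 -0.911
outer loop
vertex -0.034 -2.888 0.113
vertex -0.52 -2.751 -0.076
vertex -0.045 -2.499 -0.025
endloop
endfacet
facet normal 0.964 0.113 0.242
outer loop
vertex -0.034 -2.888 0.113
vertex -0.045 -2.499 -0.025
vertex -0.593 -2.227 2.026
endloop
endfacet
facet normal 0.963 0.115 0.242
outer loop
vertex -0.593 -2.227 2.026
vertex -0.045 -2.499 -0.025
vertex -0.605 -1.837 1.888
endloop
endfacet
facet normal -0.266 0.314 0.911
outer loop
vertex -0.593 -2.227 2.026
vertex -0.605 -1.837 1.888
vertex -1.08 -2.089 1.836
endloop
endfacet
facet normal 0.751 -0.268 -0.603
outer loop
vertex -1.155 -0.21 -0.193
vertex -1.399 0.025 -0.601
vertex -1.06 0.3 -0.301
endloop
endfacet
facet normal 0.425 0.111 0.898
outer loop
vertex -1.155 -0.21 -0.193
vertex -1.06 0.3 -0.301
vertex -2.721 0.495 0.461
endloop
endfacet
facet normal 0.751 -0.268 -0.603
outer loop
vertex -1.06 0.3 -0.301
vertex -1.399 0.025 -0.601
vertex -1.303 0.535 -0.708
endloop
endfacet
facet normal 0.269 0.895 0.356
outer loop
vertex -1.06 0.3 -0.301
vertex -1.303 0.535 -0.708
vertex -2.721 0.495 0.461
endloop
endfacet
facet normal 0.751 -0.268 -0.603
outer loop
vertex -1.303 0.535 -0.708
vertex -1.399 0.025 -0.601
vertex -1.643 0.259 -1.009
endloop
endfacet
facet normal -0.346 0.853 -0.391
outer loop
vertex -1.303 0.535 -0.708
vertex -1.643 0.259 -1.009
vertex -2.721 0.495 0.461
endloop
endfacet
facet normal 0.752 -0.268 -0.603
outer loop
vertex -1.643 0.259 -1.009
vertex -1.399 0.025 -0.601
vertex -1.738 -0.251 -0.901
endloop
endfacet
facet normal -0.804 0.024 -0.594
outer loop
vertex -1.643 0.259 -1.009
vertex -1.738 -0.251 -0.901
vertex -2.721 0.495 0.461
endloop
endfacet
facet normal 0.751 -0.267 -0.603
outer loop
vertex -1.738 -0.251 -0.901
vertex -1.399 0.025 -0.601
vertex -1.494 -0.486 -0.493
endloop
endfacet
facet normal -0.647 -0.760 -0.051
outer loop
vertex -1.738 -0.251 -0.901
vertex -1.494 -0.486 -0.493
vertex -2.721 0.495 0.461
endloop
endfacet
facet normal 0.751 -0.267 -0.603
outer loop
vertex -1.494 -0.486 -0.493
vertex -1.399 0.025 -0.601
vertex -1.155 -0.21 -0.193
endloop
endfacet
facet normal -0.032 -0.717 0.696
outer loop
vertex -1.494 -0.486 -0.493
vertex -1.155 -0.21 -0.193
vertex -2.721 0.495 0.461
endloop
endfacet

endsolid


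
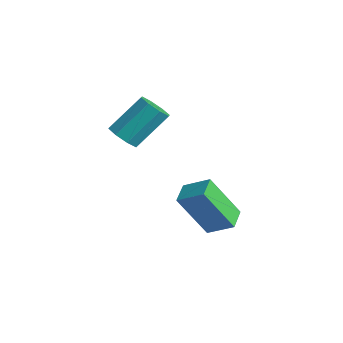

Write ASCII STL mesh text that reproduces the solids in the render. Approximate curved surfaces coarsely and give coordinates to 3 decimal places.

solid 
facet normal -0.294 -0.438 0.850
outer loop
vertex 3.818 1.463 -1.736
vertex 3.243 2.151 -1.581
vertex 3.008 0.913 -2.3
endloop
endfacet
facet normal 0.632 -0.756 -0.171
outer loop
vertex 3.597 1.789 -3.999
vertex 3.818 1.463 -1.736
vertex 3.008 0.913 -2.3
endloop
endfacet
facet normal -0.294 -0.438 0.850
outer loop
vertex 3.008 0.913 -2.3
vertex 3.243 2.151 -1.581
vertex 2.433 1.601 -2.145
endloop
endfacet
facet normal -0.717 -0.487 -0.499
outer loop
vertex 2.433 1.601 -2.145
vertex 3.597 1.789 -3.999
vertex 3.008 0.913 -2.3
endloop
endfacet
facet normal 0.717 0.487 0.499
outer loop
vertex 3.818 1.463 -1.736
vertex 3.832 3.027 -3.28
vertex 3.243 2.151 -1.581
endloop
endfacet
facet normal 0.632 -0.756 -0.171
outer loop
vertex 4.407 2.339 -3.435
vertex 3.818 1.463 -1.736
vertex 3.597 1.789 -3.999
endloop
endfacet
facet normal 0.717 0.487 0.499
outer loop
vertex 4.407 2.339 -3.435
vertex 3.832 3.027 -3.28
vertex 3.818 1.463 -1.736
endloop
endfacet
facet normal -0.632 0.756 0.171
outer loop
vertex 3.243 2.151 -1.581
vertex 3.832 3.027 -3.28
vertex 2.433 1.601 -2.145
endloop
endfacet
facet normal -0.717 -0.487 -0.499
outer loop
vertex 3.022 2.477 -3.844
vertex 3.597 1.789 -3.999
vertex 2.433 1.601 -2.145
endloop
endfacet
facet normal -0.632 0.756 0.171
outer loop
vertex 2.433 1.601 -2.145
vertex 3.832 3.027 -3.28
vertex 3.022 2.477 -3.844
endloop
endfacet
facet normal 0.294 0.438 -0.850
outer loop
vertex 3.022 2.477 -3.844
vertex 4.407 2.339 -3.435
vertex 3.597 1.789 -3.999
endloop
endfacet
facet normal 0.294 0.438 -0.850
outer loop
vertex 3.832 3.027 -3.28
vertex 4.407 2.339 -3.435
vertex 3.022 2.477 -3.844
endloop
endfacet
facet normal -0.110 -0.706 -0.699
outer loop
vertex 1.183 0.554 -0.394
vertex 0.925 0.14 0.065
vertex 0.673 0.596 -0.356
endloop
endfacet
facet normal 0.005 0.704 -0.710
outer loop
vertex 1.183 0.554 -0.394
vertex 0.673 0.596 -0.356
vertex 1.374 1.775 0.817
endloop
endfacet
facet normal 0.005 0.704 -0.710
outer loop
vertex 1.374 1.775 0.817
vertex 0.673 0.596 -0.356
vertex 0.864 1.817 0.855
endloop
endfacet
facet normal 0.110 0.705 0.701
outer loop
vertex 1.374 1.775 0.817
vertex 0.864 1.817 0.855
vertex 1.115 1.36 1.275
endloop
endfacet
facet normal -0.110 -0.706 -0.699
outer loop
vertex 0.673 0.596 -0.356
vertex 0.925 0.14 0.065
vertex 0.311 0.371 -0.072
endloop
endfacet
facet normal -0.699 0.556 -0.450
outer loop
vertex 0.673 0.596 -0.356
vertex 0.311 0.371 -0.072
vertex 0.864 1.817 0.855
endloop
endfacet
facet normal -0.699 0.556 -0.450
outer loop
vertex 0.864 1.817 0.855
vertex 0.311 0.371 -0.072
vertex 0.502 1.592 1.139
endloop
endfacet
facet normal 0.111 0.705 0.700
outer loop
vertex 0.864 1.817 0.855
vertex 0.502 1.592 1.139
vertex 1.115 1.36 1.275
endloop
endfacet
facet normal -0.109 -0.705 -0.700
outer loop
vertex 0.311 0.371 -0.072
vertex 0.925 0.14 0.065
vertex 0.308 0.01 0.292
endloop
endfacet
facet normal -0.994 0.082 0.074
outer loop
vertex 0.311 0.371 -0.072
vertex 0.308 0.01 0.292
vertex 0.502 1.592 1.139
endloop
endfacet
facet normal -0.994 0.082 0.074
outer loop
vertex 0.502 1.592 1.139
vertex 0.308 0.01 0.292
vertex 0.499 1.231 1.503
endloop
endfacet
facet normal 0.112 0.705 0.700
outer loop
vertex 0.502 1.592 1.139
vertex 0.499 1.231 1.503
vertex 1.115 1.36 1.275
endloop
endfacet
facet normal -0.109 -0.705 -0.701
outer loop
vertex 0.308 0.01 0.292
vertex 0.925 0.14 0.065
vertex 0.666 -0.275 0.523
endloop
endfacet
facet normal -0.707 -0.439 0.554
outer loop
vertex 0.308 0.01 0.292
vertex 0.666 -0.275 0.523
vertex 0.499 1.231 1.503
endloop
endfacet
facet normal -0.707 -0.439 0.554
outer loop
vertex 0.499 1.231 1.503
vertex 0.666 -0.275 0.523
vertex 0.857 0.946 1.734
endloop
endfacet
facet normal 0.111 0.706 0.699
outer loop
vertex 0.499 1.231 1.503
vertex 0.857 0.946 1.734
vertex 1.115 1.36 1.275
endloop
endfacet
facet normal -0.110 -0.705 -0.701
outer loop
vertex 0.666 -0.275 0.523
vertex 0.925 0.14 0.065
vertex 1.176 -0.317 0.485
endloop
endfacet
facet normal -0.005 -0.704 0.710
outer loop
vertex 0.666 -0.275 0.523
vertex 1.176 -0.317 0.485
vertex 0.857 0.946 1.734
endloop
endfacet
facet normal -0.005 -0.704 0.710
outer loop
vertex 0.857 0.946 1.734
vertex 1.176 -0.317 0.485
vertex 1.367 0.904 1.696
endloop
endfacet
facet normal 0.110 0.706 0.699
outer loop
vertex 0.857 0.946 1.734
vertex 1.367 0.904 1.696
vertex 1.115 1.36 1.275
endloop
endfacet
facet normal -0.111 -0.705 -0.700
outer loop
vertex 1.176 -0.317 0.485
vertex 0.925 0.14 0.065
vertex 1.538 -0.092 0.201
endloop
endfacet
facet normal 0.699 -0.556 0.450
outer loop
vertex 1.176 -0.317 0.485
vertex 1.538 -0.092 0.201
vertex 1.367 0.904 1.696
endloop
endfacet
facet normal 0.699 -0.556 0.450
outer loop
vertex 1.367 0.904 1.696
vertex 1.538 -0.092 0.201
vertex 1.729 1.129 1.412
endloop
endfacet
facet normal 0.110 0.706 0.699
outer loop
vertex 1.367 0.904 1.696
vertex 1.729 1.129 1.412
vertex 1.115 1.36 1.275
endloop
endfacet
facet normal -0.112 -0.705 -0.700
outer loop
vertex 1.538 -0.092 0.201
vertex 0.925 0.14 0.065
vertex 1.541 0.269 -0.163
endloop
endfacet
facet normal 0.994 -0.082 -0.074
outer loop
vertex 1.538 -0.092 0.201
vertex 1.541 0.269 -0.163
vertex 1.729 1.129 1.412
endloop
endfacet
facet normal 0.994 -0.082 -0.074
outer loop
vertex 1.729 1.129 1.412
vertex 1.541 0.269 -0.163
vertex 1.732 1.49 1.048
endloop
endfacet
facet normal 0.109 0.705 0.700
outer loop
vertex 1.729 1.129 1.412
vertex 1.732 1.49 1.048
vertex 1.115 1.36 1.275
endloop
endfacet
facet normal -0.111 -0.706 -0.699
outer loop
vertex 1.541 0.269 -0.163
vertex 0.925 0.14 0.065
vertex 1.183 0.554 -0.394
endloop
endfacet
facet normal 0.707 0.439 -0.554
outer loop
vertex 1.541 0.269 -0.163
vertex 1.183 0.554 -0.394
vertex 1.732 1.49 1.048
endloop
endfacet
facet normal 0.707 0.439 -0.554
outer loop
vertex 1.732 1.49 1.048
vertex 1.183 0.554 -0.394
vertex 1.374 1.775 0.817
endloop
endfacet
facet normal 0.109 0.705 0.701
outer loop
vertex 1.732 1.49 1.048
vertex 1.374 1.775 0.817
vertex 1.115 1.36 1.275
endloop
endfacet

endsolid


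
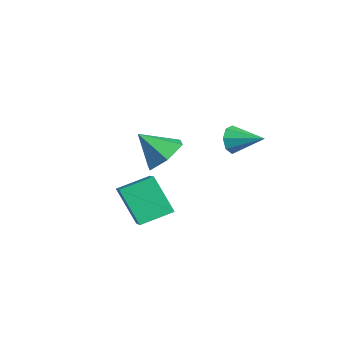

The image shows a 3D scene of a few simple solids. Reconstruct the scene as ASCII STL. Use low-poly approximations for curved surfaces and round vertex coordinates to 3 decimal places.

solid 
facet normal -0.700 -0.650 -0.297
outer loop
vertex 2.637 3.262 0.301
vertex 2.273 3.399 0.859
vertex 2.303 3.654 0.23
endloop
endfacet
facet normal 0.569 0.350 -0.744
outer loop
vertex 2.637 3.262 0.301
vertex 2.303 3.654 0.23
vertex 3.267 4.321 1.281
endloop
endfacet
facet normal -0.699 -0.650 -0.297
outer loop
vertex 2.303 3.654 0.23
vertex 2.273 3.399 0.859
vertex 1.951 3.897 0.527
endloop
endfacet
facet normal 0.071 0.812 -0.580
outer loop
vertex 2.303 3.654 0.23
vertex 1.951 3.897 0.527
vertex 3.267 4.321 1.281
endloop
endfacet
facet normal -0.699 -0.650 -0.297
outer loop
vertex 1.951 3.897 0.527
vertex 2.273 3.399 0.859
vertex 1.788 3.848 1.018
endloop
endfacet
facet normal -0.304 0.953 -0.006
outer loop
vertex 1.951 3.897 0.527
vertex 1.788 3.848 1.018
vertex 3.267 4.321 1.281
endloop
endfacet
facet normal -0.699 -0.650 -0.298
outer loop
vertex 1.788 3.848 1.018
vertex 2.273 3.399 0.859
vertex 1.909 3.535 1.417
endloop
endfacet
facet normal -0.335 0.689 0.642
outer loop
vertex 1.788 3.848 1.018
vertex 1.909 3.535 1.417
vertex 3.267 4.321 1.281
endloop
endfacet
facet normal -0.699 -0.651 -0.297
outer loop
vertex 1.909 3.535 1.417
vertex 2.273 3.399 0.859
vertex 2.244 3.143 1.488
endloop
endfacet
facet normal -0.003 0.176 0.984
outer loop
vertex 1.909 3.535 1.417
vertex 2.244 3.143 1.488
vertex 3.267 4.321 1.281
endloop
endfacet
facet normal -0.700 -0.649 -0.297
outer loop
vertex 2.244 3.143 1.488
vertex 2.273 3.399 0.859
vertex 2.595 2.9 1.191
endloop
endfacet
facet normal 0.496 -0.286 0.820
outer loop
vertex 2.244 3.143 1.488
vertex 2.595 2.9 1.191
vertex 3.267 4.321 1.281
endloop
endfacet
facet normal -0.700 -0.650 -0.298
outer loop
vertex 2.595 2.9 1.191
vertex 2.273 3.399 0.859
vertex 2.758 2.95 0.699
endloop
endfacet
facet normal 0.870 -0.427 0.245
outer loop
vertex 2.595 2.9 1.191
vertex 2.758 2.95 0.699
vertex 3.267 4.321 1.281
endloop
endfacet
facet normal -0.700 -0.650 -0.297
outer loop
vertex 2.758 2.95 0.699
vertex 2.273 3.399 0.859
vertex 2.637 3.262 0.301
endloop
endfacet
facet normal 0.901 -0.164 -0.402
outer loop
vertex 2.758 2.95 0.699
vertex 2.637 3.262 0.301
vertex 3.267 4.321 1.281
endloop
endfacet
facet normal 0.363 0.614 -0.701
outer loop
vertex -1.802 1.427 -2.76
vertex -2.323 2.255 -2.304
vertex -1.317 2.014 -1.994
endloop
endfacet
facet normal 0.518 -0.805 0.289
outer loop
vertex -1.802 1.427 -2.76
vertex -1.317 2.014 -1.994
vertex -2.897 1.285 -1.196
endloop
endfacet
facet normal 0.363 0.614 -0.701
outer loop
vertex -1.317 2.014 -1.994
vertex -2.323 2.255 -2.304
vertex -1.839 2.843 -1.538
endloop
endfacet
facet normal 0.501 -0.153 0.852
outer loop
vertex -1.317 2.014 -1.994
vertex -1.839 2.843 -1.538
vertex -2.897 1.285 -1.196
endloop
endfacet
facet normal 0.363 0.614 -0.701
outer loop
vertex -1.839 2.843 -1.538
vertex -2.323 2.255 -2.304
vertex -2.845 3.084 -1.848
endloop
endfacet
facet normal -0.202 0.339 0.919
outer loop
vertex -1.839 2.843 -1.538
vertex -2.845 3.084 -1.848
vertex -2.897 1.285 -1.196
endloop
endfacet
facet normal 0.362 0.614 -0.701
outer loop
vertex -2.845 3.084 -1.848
vertex -2.323 2.255 -2.304
vertex -3.33 2.496 -2.613
endloop
endfacet
facet normal -0.887 0.180 0.425
outer loop
vertex -2.845 3.084 -1.848
vertex -3.33 2.496 -2.613
vertex -2.897 1.285 -1.196
endloop
endfacet
facet normal 0.362 0.614 -0.701
outer loop
vertex -3.33 2.496 -2.613
vertex -2.323 2.255 -2.304
vertex -2.808 1.668 -3.069
endloop
endfacet
facet normal -0.870 -0.473 -0.138
outer loop
vertex -3.33 2.496 -2.613
vertex -2.808 1.668 -3.069
vertex -2.897 1.285 -1.196
endloop
endfacet
facet normal 0.362 0.614 -0.701
outer loop
vertex -2.808 1.668 -3.069
vertex -2.323 2.255 -2.304
vertex -1.802 1.427 -2.76
endloop
endfacet
facet normal -0.168 -0.964 -0.205
outer loop
vertex -2.808 1.668 -3.069
vertex -1.802 1.427 -2.76
vertex -2.897 1.285 -1.196
endloop
endfacet
facet normal -0.528 -0.269 0.805
outer loop
vertex 0.08 -0.451 -2.438
vertex 0.1 0.968 -1.95
vertex -1.364 -0.14 -3.281
endloop
endfacet
facet normal -0.014 -0.945 -0.326
outer loop
vertex -0.36 0.372 -4.81
vertex 0.08 -0.451 -2.438
vertex -1.364 -0.14 -3.281
endloop
endfacet
facet normal -0.528 -0.270 0.805
outer loop
vertex -1.364 -0.14 -3.281
vertex 0.1 0.968 -1.95
vertex -1.343 1.278 -2.792
endloop
endfacet
facet normal -0.849 0.184 -0.496
outer loop
vertex -1.343 1.278 -2.792
vertex -0.36 0.372 -4.81
vertex -1.364 -0.14 -3.281
endloop
endfacet
facet normal 0.849 -0.183 0.496
outer loop
vertex 0.08 -0.451 -2.438
vertex 1.104 1.48 -3.479
vertex 0.1 0.968 -1.95
endloop
endfacet
facet normal -0.013 -0.945 -0.326
outer loop
vertex 1.083 0.062 -3.968
vertex 0.08 -0.451 -2.438
vertex -0.36 0.372 -4.81
endloop
endfacet
facet normal 0.849 -0.183 0.495
outer loop
vertex 1.083 0.062 -3.968
vertex 1.104 1.48 -3.479
vertex 0.08 -0.451 -2.438
endloop
endfacet
facet normal 0.013 0.946 0.325
outer loop
vertex 0.1 0.968 -1.95
vertex 1.104 1.48 -3.479
vertex -1.343 1.278 -2.792
endloop
endfacet
facet normal -0.849 0.182 -0.496
outer loop
vertex -0.34 1.791 -4.322
vertex -0.36 0.372 -4.81
vertex -1.343 1.278 -2.792
endloop
endfacet
facet normal 0.013 0.945 0.326
outer loop
vertex -1.343 1.278 -2.792
vertex 1.104 1.48 -3.479
vertex -0.34 1.791 -4.322
endloop
endfacet
facet normal 0.528 0.270 -0.805
outer loop
vertex -0.34 1.791 -4.322
vertex 1.083 0.062 -3.968
vertex -0.36 0.372 -4.81
endloop
endfacet
facet normal 0.528 0.270 -0.805
outer loop
vertex 1.104 1.48 -3.479
vertex 1.083 0.062 -3.968
vertex -0.34 1.791 -4.322
endloop
endfacet

endsolid


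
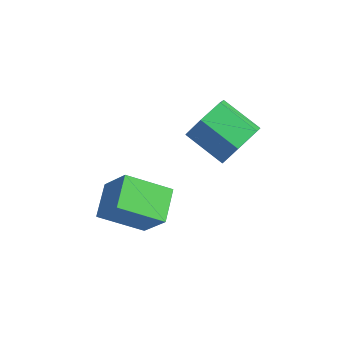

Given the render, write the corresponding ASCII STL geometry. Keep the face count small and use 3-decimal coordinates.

solid 
facet normal -0.625 -0.006 -0.780
outer loop
vertex 0.907 1.379 -2.789
vertex 1.888 2.441 -3.583
vertex 1.533 0.43 -3.284
endloop
endfacet
facet normal -0.595 -0.644 0.482
outer loop
vertex 2.452 0.439 -2.137
vertex 0.907 1.379 -2.789
vertex 1.533 0.43 -3.284
endloop
endfacet
facet normal -0.625 -0.006 -0.780
outer loop
vertex 1.533 0.43 -3.284
vertex 1.888 2.441 -3.583
vertex 2.514 1.493 -4.078
endloop
endfacet
facet normal 0.506 -0.765 -0.399
outer loop
vertex 2.514 1.493 -4.078
vertex 2.452 0.439 -2.137
vertex 1.533 0.43 -3.284
endloop
endfacet
facet normal -0.505 0.765 0.399
outer loop
vertex 0.907 1.379 -2.789
vertex 2.807 2.45 -2.436
vertex 1.888 2.441 -3.583
endloop
endfacet
facet normal -0.595 -0.644 0.481
outer loop
vertex 1.826 1.387 -1.642
vertex 0.907 1.379 -2.789
vertex 2.452 0.439 -2.137
endloop
endfacet
facet normal -0.505 0.765 0.400
outer loop
vertex 1.826 1.387 -1.642
vertex 2.807 2.45 -2.436
vertex 0.907 1.379 -2.789
endloop
endfacet
facet normal 0.595 0.644 -0.481
outer loop
vertex 1.888 2.441 -3.583
vertex 2.807 2.45 -2.436
vertex 2.514 1.493 -4.078
endloop
endfacet
facet normal 0.505 -0.765 -0.399
outer loop
vertex 3.433 1.501 -2.931
vertex 2.452 0.439 -2.137
vertex 2.514 1.493 -4.078
endloop
endfacet
facet normal 0.595 0.644 -0.481
outer loop
vertex 2.514 1.493 -4.078
vertex 2.807 2.45 -2.436
vertex 3.433 1.501 -2.931
endloop
endfacet
facet normal 0.625 0.006 0.780
outer loop
vertex 3.433 1.501 -2.931
vertex 1.826 1.387 -1.642
vertex 2.452 0.439 -2.137
endloop
endfacet
facet normal 0.625 0.006 0.780
outer loop
vertex 2.807 2.45 -2.436
vertex 1.826 1.387 -1.642
vertex 3.433 1.501 -2.931
endloop
endfacet
facet normal 0.869 0.171 -0.465
outer loop
vertex 4.44 4.339 0.291
vertex 4.077 4.068 -0.487
vertex 4.034 4.934 -0.248
endloop
endfacet
facet normal 0.205 0.730 0.652
outer loop
vertex 4.44 4.339 0.291
vertex 4.034 4.934 -0.248
vertex 3.146 4.083 0.984
endloop
endfacet
facet normal 0.206 0.729 0.652
outer loop
vertex 3.146 4.083 0.984
vertex 4.034 4.934 -0.248
vertex 2.74 4.679 0.446
endloop
endfacet
facet normal -0.868 -0.171 0.465
outer loop
vertex 3.146 4.083 0.984
vertex 2.74 4.679 0.446
vertex 2.783 3.812 0.207
endloop
endfacet
facet normal 0.868 0.172 -0.465
outer loop
vertex 4.034 4.934 -0.248
vertex 4.077 4.068 -0.487
vertex 3.671 4.663 -1.025
endloop
endfacet
facet normal -0.288 0.938 -0.193
outer loop
vertex 4.034 4.934 -0.248
vertex 3.671 4.663 -1.025
vertex 2.74 4.679 0.446
endloop
endfacet
facet normal -0.288 0.938 -0.192
outer loop
vertex 2.74 4.679 0.446
vertex 3.671 4.663 -1.025
vertex 2.377 4.408 -0.332
endloop
endfacet
facet normal -0.869 -0.171 0.465
outer loop
vertex 2.74 4.679 0.446
vertex 2.377 4.408 -0.332
vertex 2.783 3.812 0.207
endloop
endfacet
facet normal 0.868 0.172 -0.465
outer loop
vertex 3.671 4.663 -1.025
vertex 4.077 4.068 -0.487
vertex 3.714 3.797 -1.264
endloop
endfacet
facet normal -0.493 0.209 -0.844
outer loop
vertex 3.671 4.663 -1.025
vertex 3.714 3.797 -1.264
vertex 2.377 4.408 -0.332
endloop
endfacet
facet normal -0.493 0.208 -0.844
outer loop
vertex 2.377 4.408 -0.332
vertex 3.714 3.797 -1.264
vertex 2.42 3.541 -0.571
endloop
endfacet
facet normal -0.869 -0.171 0.465
outer loop
vertex 2.377 4.408 -0.332
vertex 2.42 3.541 -0.571
vertex 2.783 3.812 0.207
endloop
endfacet
facet normal 0.868 0.171 -0.465
outer loop
vertex 3.714 3.797 -1.264
vertex 4.077 4.068 -0.487
vertex 4.12 3.201 -0.726
endloop
endfacet
facet normal -0.205 -0.729 -0.653
outer loop
vertex 3.714 3.797 -1.264
vertex 4.12 3.201 -0.726
vertex 2.42 3.541 -0.571
endloop
endfacet
facet normal -0.205 -0.730 -0.651
outer loop
vertex 2.42 3.541 -0.571
vertex 4.12 3.201 -0.726
vertex 2.826 2.946 -0.032
endloop
endfacet
facet normal -0.869 -0.171 0.465
outer loop
vertex 2.42 3.541 -0.571
vertex 2.826 2.946 -0.032
vertex 2.783 3.812 0.207
endloop
endfacet
facet normal 0.869 0.171 -0.465
outer loop
vertex 4.12 3.201 -0.726
vertex 4.077 4.068 -0.487
vertex 4.483 3.472 0.052
endloop
endfacet
facet normal 0.288 -0.938 0.192
outer loop
vertex 4.12 3.201 -0.726
vertex 4.483 3.472 0.052
vertex 2.826 2.946 -0.032
endloop
endfacet
facet normal 0.288 -0.938 0.193
outer loop
vertex 2.826 2.946 -0.032
vertex 4.483 3.472 0.052
vertex 3.189 3.217 0.745
endloop
endfacet
facet normal -0.868 -0.172 0.465
outer loop
vertex 2.826 2.946 -0.032
vertex 3.189 3.217 0.745
vertex 2.783 3.812 0.207
endloop
endfacet
facet normal 0.869 0.171 -0.465
outer loop
vertex 4.483 3.472 0.052
vertex 4.077 4.068 -0.487
vertex 4.44 4.339 0.291
endloop
endfacet
facet normal 0.493 -0.208 0.845
outer loop
vertex 4.483 3.472 0.052
vertex 4.44 4.339 0.291
vertex 3.189 3.217 0.745
endloop
endfacet
facet normal 0.493 -0.209 0.844
outer loop
vertex 3.189 3.217 0.745
vertex 4.44 4.339 0.291
vertex 3.146 4.083 0.984
endloop
endfacet
facet normal -0.868 -0.172 0.465
outer loop
vertex 3.189 3.217 0.745
vertex 3.146 4.083 0.984
vertex 2.783 3.812 0.207
endloop
endfacet

endsolid


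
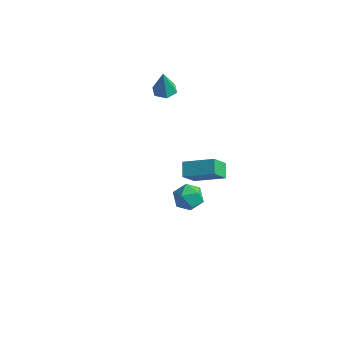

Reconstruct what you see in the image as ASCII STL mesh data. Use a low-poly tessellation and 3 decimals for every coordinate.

solid 
facet normal 0.225 0.553 0.802
outer loop
vertex 2.492 -2.869 2.445
vertex 1.997 -3.356 2.92
vertex 2.81 -3.549 2.825
endloop
endfacet
facet normal 0.767 0.547 0.337
outer loop
vertex 2.492 -2.869 2.445
vertex 2.81 -3.549 2.825
vertex 3.029 -3.368 2.033
endloop
endfacet
facet normal 0.525 0.801 -0.286
outer loop
vertex 2.492 -2.869 2.445
vertex 3.029 -3.368 2.033
vertex 2.351 -3.064 1.639
endloop
endfacet
facet normal -0.165 0.965 -0.205
outer loop
vertex 2.492 -2.869 2.445
vertex 2.351 -3.064 1.639
vertex 1.713 -3.057 2.187
endloop
endfacet
facet normal -0.351 0.812 0.467
outer loop
vertex 2.492 -2.869 2.445
vertex 1.713 -3.057 2.187
vertex 1.997 -3.356 2.92
endloop
endfacet
facet normal 0.963 -0.131 0.236
outer loop
vertex 3.029 -3.368 2.033
vertex 2.81 -3.549 2.825
vertex 2.867 -4.163 2.253
endloop
endfacet
facet normal 0.087 -0.122 0.989
outer loop
vertex 2.81 -3.549 2.825
vertex 1.997 -3.356 2.92
vertex 2.229 -4.156 2.801
endloop
endfacet
facet normal -0.844 0.296 0.448
outer loop
vertex 1.997 -3.356 2.92
vertex 1.713 -3.057 2.187
vertex 1.551 -3.852 2.407
endloop
endfacet
facet normal -0.543 0.545 -0.639
outer loop
vertex 1.713 -3.057 2.187
vertex 2.351 -3.064 1.639
vertex 1.77 -3.671 1.615
endloop
endfacet
facet normal 0.573 0.281 -0.770
outer loop
vertex 2.351 -3.064 1.639
vertex 3.029 -3.368 2.033
vertex 2.583 -3.864 1.52
endloop
endfacet
facet normal 0.165 -0.965 0.205
outer loop
vertex 2.088 -4.351 1.995
vertex 2.867 -4.163 2.253
vertex 2.229 -4.156 2.801
endloop
endfacet
facet normal -0.525 -0.801 0.286
outer loop
vertex 2.088 -4.351 1.995
vertex 2.229 -4.156 2.801
vertex 1.551 -3.852 2.407
endloop
endfacet
facet normal -0.767 -0.547 -0.337
outer loop
vertex 2.088 -4.351 1.995
vertex 1.551 -3.852 2.407
vertex 1.77 -3.671 1.615
endloop
endfacet
facet normal -0.225 -0.553 -0.802
outer loop
vertex 2.088 -4.351 1.995
vertex 1.77 -3.671 1.615
vertex 2.583 -3.864 1.52
endloop
endfacet
facet normal 0.351 -0.812 -0.467
outer loop
vertex 2.088 -4.351 1.995
vertex 2.583 -3.864 1.52
vertex 2.867 -4.163 2.253
endloop
endfacet
facet normal 0.543 -0.545 0.639
outer loop
vertex 2.229 -4.156 2.801
vertex 2.867 -4.163 2.253
vertex 2.81 -3.549 2.825
endloop
endfacet
facet normal -0.573 -0.281 0.770
outer loop
vertex 1.551 -3.852 2.407
vertex 2.229 -4.156 2.801
vertex 1.997 -3.356 2.92
endloop
endfacet
facet normal -0.963 0.131 -0.236
outer loop
vertex 1.77 -3.671 1.615
vertex 1.551 -3.852 2.407
vertex 1.713 -3.057 2.187
endloop
endfacet
facet normal -0.087 0.122 -0.989
outer loop
vertex 2.583 -3.864 1.52
vertex 1.77 -3.671 1.615
vertex 2.351 -3.064 1.639
endloop
endfacet
facet normal 0.844 -0.296 -0.448
outer loop
vertex 2.867 -4.163 2.253
vertex 2.583 -3.864 1.52
vertex 3.029 -3.368 2.033
endloop
endfacet
facet normal 0.027 0.059 -0.998
outer loop
vertex -3.176 3.804 1.369
vertex -3.86 3.655 1.342
vertex -3.648 4.321 1.387
endloop
endfacet
facet normal 0.674 0.601 0.430
outer loop
vertex -3.176 3.804 1.369
vertex -3.648 4.321 1.387
vertex -3.9 3.565 2.838
endloop
endfacet
facet normal 0.027 0.059 -0.998
outer loop
vertex -3.648 4.321 1.387
vertex -3.86 3.655 1.342
vertex -4.331 4.172 1.36
endloop
endfacet
facet normal -0.209 0.882 0.423
outer loop
vertex -3.648 4.321 1.387
vertex -4.331 4.172 1.36
vertex -3.9 3.565 2.838
endloop
endfacet
facet normal 0.028 0.060 -0.998
outer loop
vertex -4.331 4.172 1.36
vertex -3.86 3.655 1.342
vertex -4.543 3.506 1.314
endloop
endfacet
facet normal -0.893 0.259 0.367
outer loop
vertex -4.331 4.172 1.36
vertex -4.543 3.506 1.314
vertex -3.9 3.565 2.838
endloop
endfacet
facet normal 0.028 0.060 -0.998
outer loop
vertex -4.543 3.506 1.314
vertex -3.86 3.655 1.342
vertex -4.072 2.989 1.296
endloop
endfacet
facet normal -0.695 -0.644 0.318
outer loop
vertex -4.543 3.506 1.314
vertex -4.072 2.989 1.296
vertex -3.9 3.565 2.838
endloop
endfacet
facet normal 0.026 0.061 -0.998
outer loop
vertex -4.072 2.989 1.296
vertex -3.86 3.655 1.342
vertex -3.388 3.138 1.323
endloop
endfacet
facet normal 0.189 -0.927 0.325
outer loop
vertex -4.072 2.989 1.296
vertex -3.388 3.138 1.323
vertex -3.9 3.565 2.838
endloop
endfacet
facet normal 0.026 0.061 -0.998
outer loop
vertex -3.388 3.138 1.323
vertex -3.86 3.655 1.342
vertex -3.176 3.804 1.369
endloop
endfacet
facet normal 0.873 -0.304 0.381
outer loop
vertex -3.388 3.138 1.323
vertex -3.176 3.804 1.369
vertex -3.9 3.565 2.838
endloop
endfacet
facet normal -0.477 0.721 0.502
outer loop
vertex -1.57 1.858 -2.236
vertex 0.049 2.433 -1.523
vertex -1.397 2.744 -3.345
endloop
endfacet
facet normal -0.871 -0.309 -0.383
outer loop
vertex -0.949 2.067 -3.817
vertex -1.57 1.858 -2.236
vertex -1.397 2.744 -3.345
endloop
endfacet
facet normal -0.478 0.721 0.502
outer loop
vertex -1.397 2.744 -3.345
vertex 0.049 2.433 -1.523
vertex 0.221 3.32 -2.632
endloop
endfacet
facet normal 0.121 0.620 -0.775
outer loop
vertex 0.221 3.32 -2.632
vertex -0.949 2.067 -3.817
vertex -1.397 2.744 -3.345
endloop
endfacet
facet normal -0.121 -0.620 0.775
outer loop
vertex -1.57 1.858 -2.236
vertex 0.497 1.756 -1.995
vertex 0.049 2.433 -1.523
endloop
endfacet
facet normal -0.870 -0.310 -0.383
outer loop
vertex -1.121 1.18 -2.708
vertex -1.57 1.858 -2.236
vertex -0.949 2.067 -3.817
endloop
endfacet
facet normal -0.121 -0.620 0.775
outer loop
vertex -1.121 1.18 -2.708
vertex 0.497 1.756 -1.995
vertex -1.57 1.858 -2.236
endloop
endfacet
facet normal 0.871 0.309 0.383
outer loop
vertex 0.049 2.433 -1.523
vertex 0.497 1.756 -1.995
vertex 0.221 3.32 -2.632
endloop
endfacet
facet normal 0.121 0.620 -0.775
outer loop
vertex 0.67 2.642 -3.104
vertex -0.949 2.067 -3.817
vertex 0.221 3.32 -2.632
endloop
endfacet
facet normal 0.870 0.310 0.383
outer loop
vertex 0.221 3.32 -2.632
vertex 0.497 1.756 -1.995
vertex 0.67 2.642 -3.104
endloop
endfacet
facet normal 0.477 -0.721 -0.503
outer loop
vertex 0.67 2.642 -3.104
vertex -1.121 1.18 -2.708
vertex -0.949 2.067 -3.817
endloop
endfacet
facet normal 0.478 -0.721 -0.502
outer loop
vertex 0.497 1.756 -1.995
vertex -1.121 1.18 -2.708
vertex 0.67 2.642 -3.104
endloop
endfacet

endsolid


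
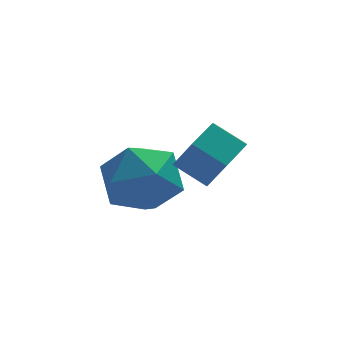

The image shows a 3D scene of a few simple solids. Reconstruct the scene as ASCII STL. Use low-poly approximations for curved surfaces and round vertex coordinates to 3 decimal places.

solid 
facet normal 0.257 0.483 0.837
outer loop
vertex -3.563 3.929 0.33
vertex -4.05 3.002 1.015
vertex -2.848 2.96 0.67
endloop
endfacet
facet normal 0.711 0.632 0.307
outer loop
vertex -3.563 3.929 0.33
vertex -2.848 2.96 0.67
vertex -2.762 3.425 -0.489
endloop
endfacet
facet normal 0.337 0.912 -0.232
outer loop
vertex -3.563 3.929 0.33
vertex -2.762 3.425 -0.489
vertex -3.911 3.755 -0.86
endloop
endfacet
facet normal -0.349 0.936 -0.035
outer loop
vertex -3.563 3.929 0.33
vertex -3.911 3.755 -0.86
vertex -4.707 3.493 0.07
endloop
endfacet
facet normal -0.398 0.671 0.625
outer loop
vertex -3.563 3.929 0.33
vertex -4.707 3.493 0.07
vertex -4.05 3.002 1.015
endloop
endfacet
facet normal 0.996 0.019 0.082
outer loop
vertex -2.762 3.425 -0.489
vertex -2.848 2.96 0.67
vertex -2.753 2.187 -0.31
endloop
endfacet
facet normal 0.262 -0.223 0.939
outer loop
vertex -2.848 2.96 0.67
vertex -4.05 3.002 1.015
vertex -3.549 1.925 0.62
endloop
endfacet
facet normal -0.798 0.080 0.597
outer loop
vertex -4.05 3.002 1.015
vertex -4.707 3.493 0.07
vertex -4.698 2.255 0.249
endloop
endfacet
facet normal -0.719 0.510 -0.472
outer loop
vertex -4.707 3.493 0.07
vertex -3.911 3.755 -0.86
vertex -4.612 2.72 -0.91
endloop
endfacet
facet normal 0.391 0.472 -0.790
outer loop
vertex -3.911 3.755 -0.86
vertex -2.762 3.425 -0.489
vertex -3.41 2.678 -1.255
endloop
endfacet
facet normal 0.349 -0.936 0.035
outer loop
vertex -3.897 1.751 -0.57
vertex -2.753 2.187 -0.31
vertex -3.549 1.925 0.62
endloop
endfacet
facet normal -0.337 -0.912 0.232
outer loop
vertex -3.897 1.751 -0.57
vertex -3.549 1.925 0.62
vertex -4.698 2.255 0.249
endloop
endfacet
facet normal -0.711 -0.632 -0.307
outer loop
vertex -3.897 1.751 -0.57
vertex -4.698 2.255 0.249
vertex -4.612 2.72 -0.91
endloop
endfacet
facet normal -0.257 -0.483 -0.837
outer loop
vertex -3.897 1.751 -0.57
vertex -4.612 2.72 -0.91
vertex -3.41 2.678 -1.255
endloop
endfacet
facet normal 0.398 -0.671 -0.625
outer loop
vertex -3.897 1.751 -0.57
vertex -3.41 2.678 -1.255
vertex -2.753 2.187 -0.31
endloop
endfacet
facet normal 0.719 -0.510 0.472
outer loop
vertex -3.549 1.925 0.62
vertex -2.753 2.187 -0.31
vertex -2.848 2.96 0.67
endloop
endfacet
facet normal -0.391 -0.472 0.790
outer loop
vertex -4.698 2.255 0.249
vertex -3.549 1.925 0.62
vertex -4.05 3.002 1.015
endloop
endfacet
facet normal -0.996 -0.019 -0.082
outer loop
vertex -4.612 2.72 -0.91
vertex -4.698 2.255 0.249
vertex -4.707 3.493 0.07
endloop
endfacet
facet normal -0.262 0.223 -0.939
outer loop
vertex -3.41 2.678 -1.255
vertex -4.612 2.72 -0.91
vertex -3.911 3.755 -0.86
endloop
endfacet
facet normal 0.798 -0.080 -0.597
outer loop
vertex -2.753 2.187 -0.31
vertex -3.41 2.678 -1.255
vertex -2.762 3.425 -0.489
endloop
endfacet
facet normal 0.678 -0.543 -0.496
outer loop
vertex -1.649 0.247 2.514
vertex -2.088 0.429 1.715
vertex -1.414 0.996 2.015
endloop
endfacet
facet normal 0.691 0.238 0.682
outer loop
vertex -1.649 0.247 2.514
vertex -1.414 0.996 2.015
vertex -2.373 0.828 3.045
endloop
endfacet
facet normal 0.691 0.238 0.682
outer loop
vertex -2.373 0.828 3.045
vertex -1.414 0.996 2.015
vertex -2.138 1.577 2.546
endloop
endfacet
facet normal -0.678 0.543 0.496
outer loop
vertex -2.373 0.828 3.045
vertex -2.138 1.577 2.546
vertex -2.812 1.011 2.245
endloop
endfacet
facet normal 0.678 -0.543 -0.495
outer loop
vertex -1.414 0.996 2.015
vertex -2.088 0.429 1.715
vertex -1.853 1.178 1.215
endloop
endfacet
facet normal 0.564 0.816 -0.124
outer loop
vertex -1.414 0.996 2.015
vertex -1.853 1.178 1.215
vertex -2.138 1.577 2.546
endloop
endfacet
facet normal 0.564 0.816 -0.124
outer loop
vertex -2.138 1.577 2.546
vertex -1.853 1.178 1.215
vertex -2.577 1.759 1.746
endloop
endfacet
facet normal -0.678 0.543 0.495
outer loop
vertex -2.138 1.577 2.546
vertex -2.577 1.759 1.746
vertex -2.812 1.011 2.245
endloop
endfacet
facet normal 0.677 -0.544 -0.496
outer loop
vertex -1.853 1.178 1.215
vertex -2.088 0.429 1.715
vertex -2.527 0.612 0.915
endloop
endfacet
facet normal -0.127 0.578 -0.806
outer loop
vertex -1.853 1.178 1.215
vertex -2.527 0.612 0.915
vertex -2.577 1.759 1.746
endloop
endfacet
facet normal -0.127 0.578 -0.806
outer loop
vertex -2.577 1.759 1.746
vertex -2.527 0.612 0.915
vertex -3.251 1.193 1.446
endloop
endfacet
facet normal -0.677 0.544 0.496
outer loop
vertex -2.577 1.759 1.746
vertex -3.251 1.193 1.446
vertex -2.812 1.011 2.245
endloop
endfacet
facet normal 0.678 -0.543 -0.496
outer loop
vertex -2.527 0.612 0.915
vertex -2.088 0.429 1.715
vertex -2.762 -0.137 1.414
endloop
endfacet
facet normal -0.691 -0.238 -0.682
outer loop
vertex -2.527 0.612 0.915
vertex -2.762 -0.137 1.414
vertex -3.251 1.193 1.446
endloop
endfacet
facet normal -0.691 -0.238 -0.682
outer loop
vertex -3.251 1.193 1.446
vertex -2.762 -0.137 1.414
vertex -3.486 0.444 1.945
endloop
endfacet
facet normal -0.678 0.543 0.496
outer loop
vertex -3.251 1.193 1.446
vertex -3.486 0.444 1.945
vertex -2.812 1.011 2.245
endloop
endfacet
facet normal 0.678 -0.543 -0.495
outer loop
vertex -2.762 -0.137 1.414
vertex -2.088 0.429 1.715
vertex -2.323 -0.319 2.214
endloop
endfacet
facet normal -0.564 -0.816 0.124
outer loop
vertex -2.762 -0.137 1.414
vertex -2.323 -0.319 2.214
vertex -3.486 0.444 1.945
endloop
endfacet
facet normal -0.564 -0.816 0.124
outer loop
vertex -3.486 0.444 1.945
vertex -2.323 -0.319 2.214
vertex -3.047 0.262 2.745
endloop
endfacet
facet normal -0.678 0.543 0.495
outer loop
vertex -3.486 0.444 1.945
vertex -3.047 0.262 2.745
vertex -2.812 1.011 2.245
endloop
endfacet
facet normal 0.677 -0.544 -0.496
outer loop
vertex -2.323 -0.319 2.214
vertex -2.088 0.429 1.715
vertex -1.649 0.247 2.514
endloop
endfacet
facet normal 0.127 -0.578 0.806
outer loop
vertex -2.323 -0.319 2.214
vertex -1.649 0.247 2.514
vertex -3.047 0.262 2.745
endloop
endfacet
facet normal 0.127 -0.578 0.806
outer loop
vertex -3.047 0.262 2.745
vertex -1.649 0.247 2.514
vertex -2.373 0.828 3.045
endloop
endfacet
facet normal -0.677 0.544 0.496
outer loop
vertex -3.047 0.262 2.745
vertex -2.373 0.828 3.045
vertex -2.812 1.011 2.245
endloop
endfacet

endsolid


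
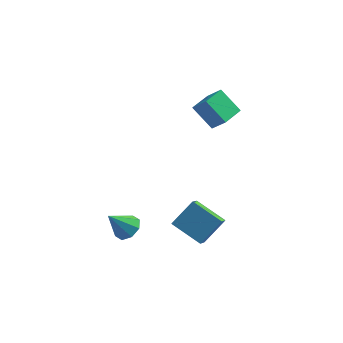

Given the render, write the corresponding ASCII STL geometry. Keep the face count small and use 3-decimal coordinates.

solid 
facet normal -0.521 -0.530 -0.669
outer loop
vertex 2.036 -1.569 -2.644
vertex 2.032 -0.368 -3.592
vertex 3.803 -2.234 -3.493
endloop
endfacet
facet normal 0.002 -0.785 0.620
outer loop
vertex 4.788 -1.232 -2.228
vertex 2.036 -1.569 -2.644
vertex 3.803 -2.234 -3.493
endloop
endfacet
facet normal -0.521 -0.530 -0.669
outer loop
vertex 3.803 -2.234 -3.493
vertex 2.032 -0.368 -3.592
vertex 3.799 -1.033 -4.441
endloop
endfacet
facet normal 0.854 -0.321 -0.410
outer loop
vertex 3.799 -1.033 -4.441
vertex 4.788 -1.232 -2.228
vertex 3.803 -2.234 -3.493
endloop
endfacet
facet normal -0.854 0.321 0.410
outer loop
vertex 2.036 -1.569 -2.644
vertex 3.017 0.634 -2.327
vertex 2.032 -0.368 -3.592
endloop
endfacet
facet normal 0.002 -0.785 0.620
outer loop
vertex 3.021 -0.567 -1.379
vertex 2.036 -1.569 -2.644
vertex 4.788 -1.232 -2.228
endloop
endfacet
facet normal -0.854 0.321 0.410
outer loop
vertex 3.021 -0.567 -1.379
vertex 3.017 0.634 -2.327
vertex 2.036 -1.569 -2.644
endloop
endfacet
facet normal -0.002 0.785 -0.620
outer loop
vertex 2.032 -0.368 -3.592
vertex 3.017 0.634 -2.327
vertex 3.799 -1.033 -4.441
endloop
endfacet
facet normal 0.854 -0.321 -0.410
outer loop
vertex 4.784 -0.031 -3.176
vertex 4.788 -1.232 -2.228
vertex 3.799 -1.033 -4.441
endloop
endfacet
facet normal -0.002 0.785 -0.620
outer loop
vertex 3.799 -1.033 -4.441
vertex 3.017 0.634 -2.327
vertex 4.784 -0.031 -3.176
endloop
endfacet
facet normal 0.521 0.530 0.669
outer loop
vertex 4.784 -0.031 -3.176
vertex 3.021 -0.567 -1.379
vertex 4.788 -1.232 -2.228
endloop
endfacet
facet normal 0.521 0.530 0.669
outer loop
vertex 3.017 0.634 -2.327
vertex 3.021 -0.567 -1.379
vertex 4.784 -0.031 -3.176
endloop
endfacet
facet normal -0.621 0.302 -0.723
outer loop
vertex 2.275 2.919 3.88
vertex 2.869 4.295 3.945
vertex 3.492 2.453 2.639
endloop
endfacet
facet normal -0.396 -0.917 -0.043
outer loop
vertex 4.331 2.045 3.615
vertex 2.275 2.919 3.88
vertex 3.492 2.453 2.639
endloop
endfacet
facet normal -0.621 0.302 -0.723
outer loop
vertex 3.492 2.453 2.639
vertex 2.869 4.295 3.945
vertex 4.086 3.829 2.704
endloop
endfacet
facet normal 0.676 -0.259 -0.690
outer loop
vertex 4.086 3.829 2.704
vertex 4.331 2.045 3.615
vertex 3.492 2.453 2.639
endloop
endfacet
facet normal -0.676 0.259 0.690
outer loop
vertex 2.275 2.919 3.88
vertex 3.708 3.887 4.921
vertex 2.869 4.295 3.945
endloop
endfacet
facet normal -0.396 -0.917 -0.043
outer loop
vertex 3.114 2.511 4.856
vertex 2.275 2.919 3.88
vertex 4.331 2.045 3.615
endloop
endfacet
facet normal -0.676 0.259 0.690
outer loop
vertex 3.114 2.511 4.856
vertex 3.708 3.887 4.921
vertex 2.275 2.919 3.88
endloop
endfacet
facet normal 0.396 0.917 0.043
outer loop
vertex 2.869 4.295 3.945
vertex 3.708 3.887 4.921
vertex 4.086 3.829 2.704
endloop
endfacet
facet normal 0.676 -0.259 -0.690
outer loop
vertex 4.925 3.421 3.68
vertex 4.331 2.045 3.615
vertex 4.086 3.829 2.704
endloop
endfacet
facet normal 0.396 0.917 0.043
outer loop
vertex 4.086 3.829 2.704
vertex 3.708 3.887 4.921
vertex 4.925 3.421 3.68
endloop
endfacet
facet normal 0.621 -0.302 0.723
outer loop
vertex 4.925 3.421 3.68
vertex 3.114 2.511 4.856
vertex 4.331 2.045 3.615
endloop
endfacet
facet normal 0.621 -0.302 0.723
outer loop
vertex 3.708 3.887 4.921
vertex 3.114 2.511 4.856
vertex 4.925 3.421 3.68
endloop
endfacet
facet normal 0.528 0.331 -0.782
outer loop
vertex 0.196 -1.412 -2.768
vertex -0.43 -1.736 -3.327
vertex -0.297 -0.952 -2.906
endloop
endfacet
facet normal 0.191 0.464 0.865
outer loop
vertex 0.196 -1.412 -2.768
vertex -0.297 -0.952 -2.906
vertex -1.37 -2.324 -1.933
endloop
endfacet
facet normal 0.528 0.330 -0.782
outer loop
vertex -0.297 -0.952 -2.906
vertex -0.43 -1.736 -3.327
vertex -0.868 -0.951 -3.291
endloop
endfacet
facet normal -0.390 0.716 0.580
outer loop
vertex -0.297 -0.952 -2.906
vertex -0.868 -0.951 -3.291
vertex -1.37 -2.324 -1.933
endloop
endfacet
facet normal 0.527 0.330 -0.783
outer loop
vertex -0.868 -0.951 -3.291
vertex -0.43 -1.736 -3.327
vertex -1.183 -1.41 -3.696
endloop
endfacet
facet normal -0.872 0.467 0.149
outer loop
vertex -0.868 -0.951 -3.291
vertex -1.183 -1.41 -3.696
vertex -1.37 -2.324 -1.933
endloop
endfacet
facet normal 0.527 0.331 -0.783
outer loop
vertex -1.183 -1.41 -3.696
vertex -0.43 -1.736 -3.327
vertex -1.057 -2.06 -3.886
endloop
endfacet
facet normal -0.975 -0.138 -0.175
outer loop
vertex -1.183 -1.41 -3.696
vertex -1.057 -2.06 -3.886
vertex -1.37 -2.324 -1.933
endloop
endfacet
facet normal 0.528 0.329 -0.783
outer loop
vertex -1.057 -2.06 -3.886
vertex -0.43 -1.736 -3.327
vertex -0.564 -2.521 -3.747
endloop
endfacet
facet normal -0.638 -0.743 -0.203
outer loop
vertex -1.057 -2.06 -3.886
vertex -0.564 -2.521 -3.747
vertex -1.37 -2.324 -1.933
endloop
endfacet
facet normal 0.527 0.329 -0.783
outer loop
vertex -0.564 -2.521 -3.747
vertex -0.43 -1.736 -3.327
vertex 0.007 -2.522 -3.363
endloop
endfacet
facet normal -0.057 -0.995 0.083
outer loop
vertex -0.564 -2.521 -3.747
vertex 0.007 -2.522 -3.363
vertex -1.37 -2.324 -1.933
endloop
endfacet
facet normal 0.528 0.330 -0.782
outer loop
vertex 0.007 -2.522 -3.363
vertex -0.43 -1.736 -3.327
vertex 0.322 -2.063 -2.957
endloop
endfacet
facet normal 0.425 -0.746 0.513
outer loop
vertex 0.007 -2.522 -3.363
vertex 0.322 -2.063 -2.957
vertex -1.37 -2.324 -1.933
endloop
endfacet
facet normal 0.528 0.329 -0.783
outer loop
vertex 0.322 -2.063 -2.957
vertex -0.43 -1.736 -3.327
vertex 0.196 -1.412 -2.768
endloop
endfacet
facet normal 0.528 -0.141 0.837
outer loop
vertex 0.322 -2.063 -2.957
vertex 0.196 -1.412 -2.768
vertex -1.37 -2.324 -1.933
endloop
endfacet

endsolid
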